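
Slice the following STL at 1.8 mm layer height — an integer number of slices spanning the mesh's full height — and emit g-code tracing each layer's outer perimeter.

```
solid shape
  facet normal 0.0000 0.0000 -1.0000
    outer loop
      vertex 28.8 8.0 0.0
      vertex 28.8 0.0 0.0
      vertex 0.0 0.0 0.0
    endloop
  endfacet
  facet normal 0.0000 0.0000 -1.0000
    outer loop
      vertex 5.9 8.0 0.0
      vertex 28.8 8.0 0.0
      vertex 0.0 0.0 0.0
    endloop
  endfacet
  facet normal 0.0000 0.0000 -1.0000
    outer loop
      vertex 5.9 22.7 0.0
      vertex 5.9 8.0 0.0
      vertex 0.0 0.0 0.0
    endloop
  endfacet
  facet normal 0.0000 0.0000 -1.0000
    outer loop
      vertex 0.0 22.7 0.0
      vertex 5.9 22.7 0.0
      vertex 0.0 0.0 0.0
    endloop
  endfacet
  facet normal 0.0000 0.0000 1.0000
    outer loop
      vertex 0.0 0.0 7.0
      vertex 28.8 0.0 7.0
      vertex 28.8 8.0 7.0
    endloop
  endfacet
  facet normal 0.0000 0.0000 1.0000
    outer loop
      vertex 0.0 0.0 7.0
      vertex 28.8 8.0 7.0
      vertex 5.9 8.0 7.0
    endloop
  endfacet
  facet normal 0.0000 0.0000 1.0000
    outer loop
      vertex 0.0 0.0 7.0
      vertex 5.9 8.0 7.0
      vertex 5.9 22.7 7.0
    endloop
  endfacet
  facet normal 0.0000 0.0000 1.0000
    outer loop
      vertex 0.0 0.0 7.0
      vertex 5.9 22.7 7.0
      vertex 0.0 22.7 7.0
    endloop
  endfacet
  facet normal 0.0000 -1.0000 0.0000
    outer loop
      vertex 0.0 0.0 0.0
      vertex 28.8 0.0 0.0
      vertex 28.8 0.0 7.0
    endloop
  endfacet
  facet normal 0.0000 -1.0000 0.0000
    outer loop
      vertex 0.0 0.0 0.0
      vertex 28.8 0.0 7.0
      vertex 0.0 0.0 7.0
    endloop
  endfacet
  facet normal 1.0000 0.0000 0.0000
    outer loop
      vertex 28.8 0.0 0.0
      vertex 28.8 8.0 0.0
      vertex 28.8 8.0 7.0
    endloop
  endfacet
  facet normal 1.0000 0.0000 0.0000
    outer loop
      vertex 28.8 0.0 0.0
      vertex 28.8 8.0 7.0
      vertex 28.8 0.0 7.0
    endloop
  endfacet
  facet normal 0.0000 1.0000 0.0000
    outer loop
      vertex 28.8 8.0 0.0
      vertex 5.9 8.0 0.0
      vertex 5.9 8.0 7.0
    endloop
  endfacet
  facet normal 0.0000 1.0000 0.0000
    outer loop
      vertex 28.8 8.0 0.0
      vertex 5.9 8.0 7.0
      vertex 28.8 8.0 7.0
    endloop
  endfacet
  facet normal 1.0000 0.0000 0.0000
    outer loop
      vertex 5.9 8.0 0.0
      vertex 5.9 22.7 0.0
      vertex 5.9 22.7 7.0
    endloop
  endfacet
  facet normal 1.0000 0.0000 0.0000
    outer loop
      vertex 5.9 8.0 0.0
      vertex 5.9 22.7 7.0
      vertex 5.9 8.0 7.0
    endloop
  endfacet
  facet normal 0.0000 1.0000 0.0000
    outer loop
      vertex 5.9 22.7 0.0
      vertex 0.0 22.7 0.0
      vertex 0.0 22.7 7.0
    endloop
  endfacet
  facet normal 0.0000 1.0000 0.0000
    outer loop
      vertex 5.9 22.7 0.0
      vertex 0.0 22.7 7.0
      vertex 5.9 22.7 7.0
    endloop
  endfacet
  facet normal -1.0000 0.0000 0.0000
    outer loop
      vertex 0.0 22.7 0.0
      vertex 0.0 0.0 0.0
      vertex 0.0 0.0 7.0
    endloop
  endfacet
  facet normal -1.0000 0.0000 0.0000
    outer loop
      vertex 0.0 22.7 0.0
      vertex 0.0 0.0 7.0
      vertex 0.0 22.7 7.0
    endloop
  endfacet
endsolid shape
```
; perimeter-only toolpath
G21 ; units = mm
G90 ; absolute positioning
G28 ; home
; layer 1
G0 Z1.8
G0 X0.0 Y0.0
G1 X28.8 Y0.0
G1 X28.8 Y8.0
G1 X5.9 Y8.0
G1 X5.9 Y22.7
G1 X0.0 Y22.7
G1 X0.0 Y0.0
; layer 2
G0 Z3.5
G0 X0.0 Y0.0
G1 X28.8 Y0.0
G1 X28.8 Y8.0
G1 X5.9 Y8.0
G1 X5.9 Y22.7
G1 X0.0 Y22.7
G1 X0.0 Y0.0
; layer 3
G0 Z5.2
G0 X0.0 Y0.0
G1 X28.8 Y0.0
G1 X28.8 Y8.0
G1 X5.9 Y8.0
G1 X5.9 Y22.7
G1 X0.0 Y22.7
G1 X0.0 Y0.0
; layer 4
G0 Z7.0
G0 X0.0 Y0.0
G1 X28.8 Y0.0
G1 X28.8 Y8.0
G1 X5.9 Y8.0
G1 X5.9 Y22.7
G1 X0.0 Y22.7
G1 X0.0 Y0.0
M2 ; end

The solid is an L-shaped prism: outer 28.8 × 22.7 mm, arm thicknesses ≈ 8 mm (horizontal) and 5.9 mm (vertical), extruded 7 mm in z. Slicing at Δz = 1.8 mm — 4 equal slices spanning the solid's height, so layer i sits at z = i·h/4 — gives 4 non-empty perimeters. Each is a 6-segment closed polygon; G0 lifts to the layer z and rapids to the start vertex, then G1 traces the edges.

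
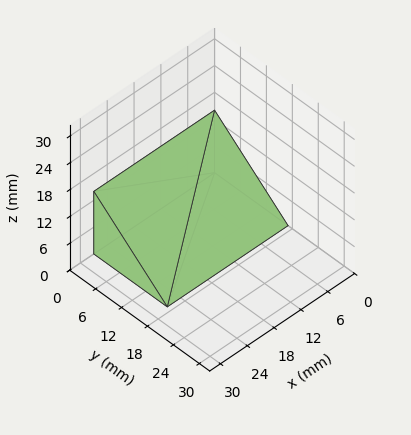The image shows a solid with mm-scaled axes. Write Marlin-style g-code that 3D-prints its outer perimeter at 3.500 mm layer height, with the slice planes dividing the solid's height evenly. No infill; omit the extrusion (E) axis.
Reading the render: the shape is a wedge (ramp): 27 × 17 mm base, rising to 14 mm along the y=0 edge and sloping linearly to z=0 at y=17 (dimensions read to the nearest mm from the axis ticks). For the g-code, the solid's height is divided into equal slices at the stated Δz and each level perimeter traced with G1 moves after a G0 lift.

; perimeter-only toolpath
G21 ; units = mm
G90 ; absolute positioning
G28 ; home
; layer 1
G0 Z3.500
G0 X0.000 Y0.000
G1 X27.000 Y0.000
G1 X27.000 Y12.750
G1 X0.000 Y12.750
G1 X0.000 Y0.000
; layer 2
G0 Z7.000
G0 X0.000 Y0.000
G1 X27.000 Y0.000
G1 X27.000 Y8.500
G1 X0.000 Y8.500
G1 X0.000 Y0.000
; layer 3
G0 Z10.500
G0 X0.000 Y0.000
G1 X27.000 Y0.000
G1 X27.000 Y4.250
G1 X0.000 Y4.250
G1 X0.000 Y0.000
M2 ; end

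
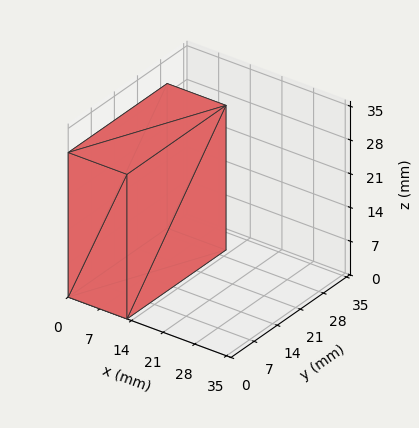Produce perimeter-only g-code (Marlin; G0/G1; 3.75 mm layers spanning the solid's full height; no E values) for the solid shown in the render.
Reading the render: the shape is a rectangular box, roughly 13 × 30 mm footprint and 30 mm tall (dimensions read to the nearest mm from the axis ticks). For the g-code, the solid's height is divided into equal slices at the stated Δz and each level perimeter traced with G1 moves after a G0 lift.

; perimeter-only toolpath
G21 ; units = mm
G90 ; absolute positioning
G28 ; home
; layer 1
G0 Z3.75
G0 X0.00 Y0.00
G1 X13.00 Y0.00
G1 X13.00 Y30.00
G1 X0.00 Y30.00
G1 X0.00 Y0.00
; layer 2
G0 Z7.50
G0 X0.00 Y0.00
G1 X13.00 Y0.00
G1 X13.00 Y30.00
G1 X0.00 Y30.00
G1 X0.00 Y0.00
; layer 3
G0 Z11.25
G0 X0.00 Y0.00
G1 X13.00 Y0.00
G1 X13.00 Y30.00
G1 X0.00 Y30.00
G1 X0.00 Y0.00
; layer 4
G0 Z15.00
G0 X0.00 Y0.00
G1 X13.00 Y0.00
G1 X13.00 Y30.00
G1 X0.00 Y30.00
G1 X0.00 Y0.00
; layer 5
G0 Z18.75
G0 X0.00 Y0.00
G1 X13.00 Y0.00
G1 X13.00 Y30.00
G1 X0.00 Y30.00
G1 X0.00 Y0.00
; layer 6
G0 Z22.50
G0 X0.00 Y0.00
G1 X13.00 Y0.00
G1 X13.00 Y30.00
G1 X0.00 Y30.00
G1 X0.00 Y0.00
; layer 7
G0 Z26.25
G0 X0.00 Y0.00
G1 X13.00 Y0.00
G1 X13.00 Y30.00
G1 X0.00 Y30.00
G1 X0.00 Y0.00
; layer 8
G0 Z30.00
G0 X0.00 Y0.00
G1 X13.00 Y0.00
G1 X13.00 Y30.00
G1 X0.00 Y30.00
G1 X0.00 Y0.00
M2 ; end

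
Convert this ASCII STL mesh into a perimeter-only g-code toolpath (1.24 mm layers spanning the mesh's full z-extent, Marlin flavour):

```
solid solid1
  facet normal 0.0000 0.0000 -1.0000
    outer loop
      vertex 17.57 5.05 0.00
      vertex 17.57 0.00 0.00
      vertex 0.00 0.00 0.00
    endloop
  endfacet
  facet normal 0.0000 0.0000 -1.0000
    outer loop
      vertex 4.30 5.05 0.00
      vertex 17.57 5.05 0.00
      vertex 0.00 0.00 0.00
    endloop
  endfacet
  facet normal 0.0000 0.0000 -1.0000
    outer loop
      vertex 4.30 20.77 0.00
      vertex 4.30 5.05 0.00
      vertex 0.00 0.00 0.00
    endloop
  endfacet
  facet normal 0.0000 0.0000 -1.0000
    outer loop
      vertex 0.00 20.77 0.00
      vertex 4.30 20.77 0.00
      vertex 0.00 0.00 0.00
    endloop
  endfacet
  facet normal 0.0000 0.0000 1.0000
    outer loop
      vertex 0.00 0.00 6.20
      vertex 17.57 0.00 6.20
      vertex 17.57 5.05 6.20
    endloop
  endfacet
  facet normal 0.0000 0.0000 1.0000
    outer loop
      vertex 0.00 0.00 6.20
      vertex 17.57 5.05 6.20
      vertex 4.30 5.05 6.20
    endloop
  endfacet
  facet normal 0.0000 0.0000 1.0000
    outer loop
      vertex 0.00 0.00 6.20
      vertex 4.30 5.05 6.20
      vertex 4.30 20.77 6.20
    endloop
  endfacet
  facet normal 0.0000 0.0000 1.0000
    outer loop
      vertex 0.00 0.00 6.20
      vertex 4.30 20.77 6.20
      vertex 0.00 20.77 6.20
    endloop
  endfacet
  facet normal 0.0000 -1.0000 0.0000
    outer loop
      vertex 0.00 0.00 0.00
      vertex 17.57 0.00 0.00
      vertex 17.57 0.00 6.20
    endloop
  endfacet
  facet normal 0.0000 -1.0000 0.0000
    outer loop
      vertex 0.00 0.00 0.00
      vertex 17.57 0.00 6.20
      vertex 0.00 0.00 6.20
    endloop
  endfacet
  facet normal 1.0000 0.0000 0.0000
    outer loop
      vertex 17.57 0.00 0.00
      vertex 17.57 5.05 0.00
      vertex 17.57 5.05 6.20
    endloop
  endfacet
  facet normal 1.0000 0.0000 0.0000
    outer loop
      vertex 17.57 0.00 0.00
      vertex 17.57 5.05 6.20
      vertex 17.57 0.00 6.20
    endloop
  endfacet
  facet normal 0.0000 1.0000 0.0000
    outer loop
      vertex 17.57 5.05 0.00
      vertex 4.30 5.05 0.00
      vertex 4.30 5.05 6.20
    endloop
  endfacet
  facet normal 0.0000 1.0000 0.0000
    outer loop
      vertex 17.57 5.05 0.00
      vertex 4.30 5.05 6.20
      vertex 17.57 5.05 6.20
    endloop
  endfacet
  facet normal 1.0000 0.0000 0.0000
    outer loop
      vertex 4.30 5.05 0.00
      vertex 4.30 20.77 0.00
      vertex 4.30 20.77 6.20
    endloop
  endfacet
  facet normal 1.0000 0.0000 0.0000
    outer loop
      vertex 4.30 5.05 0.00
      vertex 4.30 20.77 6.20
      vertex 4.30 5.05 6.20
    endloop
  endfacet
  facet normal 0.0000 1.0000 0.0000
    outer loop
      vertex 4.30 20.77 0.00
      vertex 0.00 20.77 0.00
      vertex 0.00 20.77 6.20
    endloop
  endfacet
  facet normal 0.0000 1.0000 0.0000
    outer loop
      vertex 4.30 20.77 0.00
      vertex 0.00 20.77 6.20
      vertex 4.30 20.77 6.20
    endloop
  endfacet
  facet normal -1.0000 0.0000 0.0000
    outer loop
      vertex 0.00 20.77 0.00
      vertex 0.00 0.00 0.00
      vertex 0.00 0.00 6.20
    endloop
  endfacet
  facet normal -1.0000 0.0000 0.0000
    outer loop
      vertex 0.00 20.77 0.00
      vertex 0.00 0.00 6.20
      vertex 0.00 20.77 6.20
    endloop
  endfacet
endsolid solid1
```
; perimeter-only toolpath
G21 ; units = mm
G90 ; absolute positioning
G28 ; home
; layer 1
G0 Z1.24
G0 X0.00 Y0.00
G1 X17.57 Y0.00
G1 X17.57 Y5.05
G1 X4.30 Y5.05
G1 X4.30 Y20.77
G1 X0.00 Y20.77
G1 X0.00 Y0.00
; layer 2
G0 Z2.48
G0 X0.00 Y0.00
G1 X17.57 Y0.00
G1 X17.57 Y5.05
G1 X4.30 Y5.05
G1 X4.30 Y20.77
G1 X0.00 Y20.77
G1 X0.00 Y0.00
; layer 3
G0 Z3.72
G0 X0.00 Y0.00
G1 X17.57 Y0.00
G1 X17.57 Y5.05
G1 X4.30 Y5.05
G1 X4.30 Y20.77
G1 X0.00 Y20.77
G1 X0.00 Y0.00
; layer 4
G0 Z4.96
G0 X0.00 Y0.00
G1 X17.57 Y0.00
G1 X17.57 Y5.05
G1 X4.30 Y5.05
G1 X4.30 Y20.77
G1 X0.00 Y20.77
G1 X0.00 Y0.00
; layer 5
G0 Z6.20
G0 X0.00 Y0.00
G1 X17.57 Y0.00
G1 X17.57 Y5.05
G1 X4.30 Y5.05
G1 X4.30 Y20.77
G1 X0.00 Y20.77
G1 X0.00 Y0.00
M2 ; end

The solid is an L-shaped prism: outer 17.6 × 20.8 mm, arm thicknesses ≈ 5.05 mm (horizontal) and 4.3 mm (vertical), extruded 6.2 mm in z. Slicing at Δz = 1.24 mm — 5 equal slices spanning the solid's height, so layer i sits at z = i·h/5 — gives 5 non-empty perimeters. Each is a 6-segment closed polygon; G0 lifts to the layer z and rapids to the start vertex, then G1 traces the edges.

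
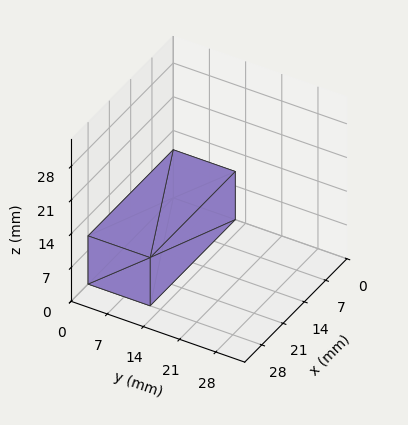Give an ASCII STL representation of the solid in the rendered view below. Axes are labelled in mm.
Reading the render: the shape is a rectangular box, roughly 28 × 12 mm footprint and 10 mm tall (dimensions read to the nearest mm from the axis ticks). For the STL, each face is triangulated and given an outward normal.

solid part
  facet normal 0.0000 0.0000 -1.0000
    outer loop
      vertex 28.00 12.00 0.00
      vertex 28.00 0.00 0.00
      vertex 0.00 0.00 0.00
    endloop
  endfacet
  facet normal 0.0000 0.0000 -1.0000
    outer loop
      vertex 0.00 12.00 0.00
      vertex 28.00 12.00 0.00
      vertex 0.00 0.00 0.00
    endloop
  endfacet
  facet normal 0.0000 0.0000 1.0000
    outer loop
      vertex 0.00 0.00 10.00
      vertex 28.00 0.00 10.00
      vertex 28.00 12.00 10.00
    endloop
  endfacet
  facet normal 0.0000 0.0000 1.0000
    outer loop
      vertex 0.00 0.00 10.00
      vertex 28.00 12.00 10.00
      vertex 0.00 12.00 10.00
    endloop
  endfacet
  facet normal 0.0000 -1.0000 0.0000
    outer loop
      vertex 0.00 0.00 0.00
      vertex 28.00 0.00 0.00
      vertex 28.00 0.00 10.00
    endloop
  endfacet
  facet normal 0.0000 -1.0000 0.0000
    outer loop
      vertex 0.00 0.00 0.00
      vertex 28.00 0.00 10.00
      vertex 0.00 0.00 10.00
    endloop
  endfacet
  facet normal 0.0000 1.0000 0.0000
    outer loop
      vertex 28.00 12.00 10.00
      vertex 28.00 12.00 0.00
      vertex 0.00 12.00 0.00
    endloop
  endfacet
  facet normal 0.0000 1.0000 0.0000
    outer loop
      vertex 0.00 12.00 10.00
      vertex 28.00 12.00 10.00
      vertex 0.00 12.00 0.00
    endloop
  endfacet
  facet normal -1.0000 0.0000 0.0000
    outer loop
      vertex 0.00 12.00 10.00
      vertex 0.00 12.00 0.00
      vertex 0.00 0.00 0.00
    endloop
  endfacet
  facet normal -1.0000 0.0000 0.0000
    outer loop
      vertex 0.00 0.00 10.00
      vertex 0.00 12.00 10.00
      vertex 0.00 0.00 0.00
    endloop
  endfacet
  facet normal 1.0000 0.0000 0.0000
    outer loop
      vertex 28.00 0.00 0.00
      vertex 28.00 12.00 0.00
      vertex 28.00 12.00 10.00
    endloop
  endfacet
  facet normal 1.0000 0.0000 0.0000
    outer loop
      vertex 28.00 0.00 0.00
      vertex 28.00 12.00 10.00
      vertex 28.00 0.00 10.00
    endloop
  endfacet
endsolid part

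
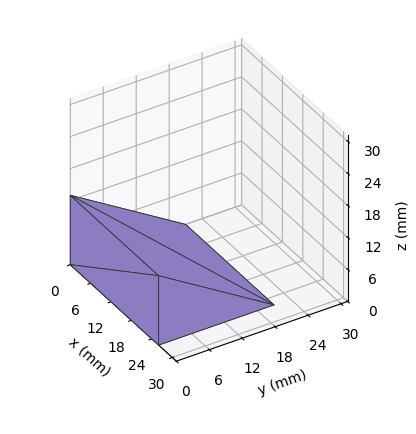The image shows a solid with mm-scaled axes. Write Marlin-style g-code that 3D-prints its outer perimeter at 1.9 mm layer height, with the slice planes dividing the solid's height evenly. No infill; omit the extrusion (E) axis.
Reading the render: the shape is a wedge (ramp): 26 × 21 mm base, rising to 13 mm along the y=0 edge and sloping linearly to z=0 at y=21 (dimensions read to the nearest mm from the axis ticks). For the g-code, the solid's height is divided into equal slices at the stated Δz and each level perimeter traced with G1 moves after a G0 lift.

; perimeter-only toolpath
G21 ; units = mm
G90 ; absolute positioning
G28 ; home
; layer 1
G0 Z1.9
G0 X0.0 Y0.0
G1 X26.0 Y0.0
G1 X26.0 Y18.0
G1 X0.0 Y18.0
G1 X0.0 Y0.0
; layer 2
G0 Z3.7
G0 X0.0 Y0.0
G1 X26.0 Y0.0
G1 X26.0 Y15.0
G1 X0.0 Y15.0
G1 X0.0 Y0.0
; layer 3
G0 Z5.6
G0 X0.0 Y0.0
G1 X26.0 Y0.0
G1 X26.0 Y12.0
G1 X0.0 Y12.0
G1 X0.0 Y0.0
; layer 4
G0 Z7.4
G0 X0.0 Y0.0
G1 X26.0 Y0.0
G1 X26.0 Y9.0
G1 X0.0 Y9.0
G1 X0.0 Y0.0
; layer 5
G0 Z9.3
G0 X0.0 Y0.0
G1 X26.0 Y0.0
G1 X26.0 Y6.0
G1 X0.0 Y6.0
G1 X0.0 Y0.0
; layer 6
G0 Z11.1
G0 X0.0 Y0.0
G1 X26.0 Y0.0
G1 X26.0 Y3.0
G1 X0.0 Y3.0
G1 X0.0 Y0.0
M2 ; end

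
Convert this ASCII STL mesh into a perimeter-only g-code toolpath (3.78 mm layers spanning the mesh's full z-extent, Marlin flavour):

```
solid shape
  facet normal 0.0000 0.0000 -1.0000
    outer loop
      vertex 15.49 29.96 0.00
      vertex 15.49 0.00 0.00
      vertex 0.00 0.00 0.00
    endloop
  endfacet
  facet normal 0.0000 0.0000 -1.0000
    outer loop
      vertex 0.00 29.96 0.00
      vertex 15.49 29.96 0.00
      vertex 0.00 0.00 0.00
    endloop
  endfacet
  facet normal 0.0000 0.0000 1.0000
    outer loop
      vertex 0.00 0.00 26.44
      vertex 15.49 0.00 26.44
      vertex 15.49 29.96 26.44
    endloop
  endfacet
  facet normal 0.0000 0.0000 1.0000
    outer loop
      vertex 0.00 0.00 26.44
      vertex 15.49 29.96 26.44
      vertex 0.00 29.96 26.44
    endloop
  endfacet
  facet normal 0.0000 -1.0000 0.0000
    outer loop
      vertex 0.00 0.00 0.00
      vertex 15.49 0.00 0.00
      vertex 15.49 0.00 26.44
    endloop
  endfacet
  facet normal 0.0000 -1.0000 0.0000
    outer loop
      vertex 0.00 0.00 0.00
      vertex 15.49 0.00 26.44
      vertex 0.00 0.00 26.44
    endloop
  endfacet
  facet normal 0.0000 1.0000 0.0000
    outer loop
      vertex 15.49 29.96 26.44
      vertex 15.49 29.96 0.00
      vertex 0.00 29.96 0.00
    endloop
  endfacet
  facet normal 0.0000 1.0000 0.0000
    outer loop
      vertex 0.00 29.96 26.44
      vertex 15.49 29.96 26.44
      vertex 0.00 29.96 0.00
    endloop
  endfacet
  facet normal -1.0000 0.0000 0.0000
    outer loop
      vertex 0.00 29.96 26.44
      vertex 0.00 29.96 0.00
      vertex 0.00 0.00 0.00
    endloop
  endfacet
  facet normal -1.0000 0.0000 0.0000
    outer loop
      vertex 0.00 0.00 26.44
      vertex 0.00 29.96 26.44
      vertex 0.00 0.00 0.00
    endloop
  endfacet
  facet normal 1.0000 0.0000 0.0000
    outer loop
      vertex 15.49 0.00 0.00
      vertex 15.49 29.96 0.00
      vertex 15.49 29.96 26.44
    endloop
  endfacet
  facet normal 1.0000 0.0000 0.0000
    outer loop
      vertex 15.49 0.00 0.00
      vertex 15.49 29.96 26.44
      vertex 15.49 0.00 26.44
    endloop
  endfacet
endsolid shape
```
; perimeter-only toolpath
G21 ; units = mm
G90 ; absolute positioning
G28 ; home
; layer 1
G0 Z3.78
G0 X0.00 Y0.00
G1 X15.49 Y0.00
G1 X15.49 Y29.96
G1 X0.00 Y29.96
G1 X0.00 Y0.00
; layer 2
G0 Z7.55
G0 X0.00 Y0.00
G1 X15.49 Y0.00
G1 X15.49 Y29.96
G1 X0.00 Y29.96
G1 X0.00 Y0.00
; layer 3
G0 Z11.33
G0 X0.00 Y0.00
G1 X15.49 Y0.00
G1 X15.49 Y29.96
G1 X0.00 Y29.96
G1 X0.00 Y0.00
; layer 4
G0 Z15.11
G0 X0.00 Y0.00
G1 X15.49 Y0.00
G1 X15.49 Y29.96
G1 X0.00 Y29.96
G1 X0.00 Y0.00
; layer 5
G0 Z18.89
G0 X0.00 Y0.00
G1 X15.49 Y0.00
G1 X15.49 Y29.96
G1 X0.00 Y29.96
G1 X0.00 Y0.00
; layer 6
G0 Z22.66
G0 X0.00 Y0.00
G1 X15.49 Y0.00
G1 X15.49 Y29.96
G1 X0.00 Y29.96
G1 X0.00 Y0.00
; layer 7
G0 Z26.44
G0 X0.00 Y0.00
G1 X15.49 Y0.00
G1 X15.49 Y29.96
G1 X0.00 Y29.96
G1 X0.00 Y0.00
M2 ; end

The solid is a rectangular box, roughly 15.5 × 30 mm footprint and 26.4 mm tall. Slicing at Δz = 3.78 mm — 7 equal slices spanning the solid's height, so layer i sits at z = i·h/7 — gives 7 non-empty perimeters. Each is a 4-segment closed polygon; G0 lifts to the layer z and rapids to the start vertex, then G1 traces the edges.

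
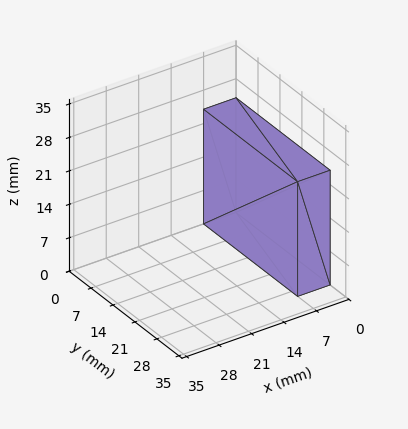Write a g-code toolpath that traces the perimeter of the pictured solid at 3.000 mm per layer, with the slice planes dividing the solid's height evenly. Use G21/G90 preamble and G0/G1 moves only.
Reading the render: the shape is a rectangular box, roughly 7 × 30 mm footprint and 24 mm tall (dimensions read to the nearest mm from the axis ticks). For the g-code, the solid's height is divided into equal slices at the stated Δz and each level perimeter traced with G1 moves after a G0 lift.

; perimeter-only toolpath
G21 ; units = mm
G90 ; absolute positioning
G28 ; home
; layer 1
G0 Z3.000
G0 X0.000 Y0.000
G1 X7.000 Y0.000
G1 X7.000 Y30.000
G1 X0.000 Y30.000
G1 X0.000 Y0.000
; layer 2
G0 Z6.000
G0 X0.000 Y0.000
G1 X7.000 Y0.000
G1 X7.000 Y30.000
G1 X0.000 Y30.000
G1 X0.000 Y0.000
; layer 3
G0 Z9.000
G0 X0.000 Y0.000
G1 X7.000 Y0.000
G1 X7.000 Y30.000
G1 X0.000 Y30.000
G1 X0.000 Y0.000
; layer 4
G0 Z12.000
G0 X0.000 Y0.000
G1 X7.000 Y0.000
G1 X7.000 Y30.000
G1 X0.000 Y30.000
G1 X0.000 Y0.000
; layer 5
G0 Z15.000
G0 X0.000 Y0.000
G1 X7.000 Y0.000
G1 X7.000 Y30.000
G1 X0.000 Y30.000
G1 X0.000 Y0.000
; layer 6
G0 Z18.000
G0 X0.000 Y0.000
G1 X7.000 Y0.000
G1 X7.000 Y30.000
G1 X0.000 Y30.000
G1 X0.000 Y0.000
; layer 7
G0 Z21.000
G0 X0.000 Y0.000
G1 X7.000 Y0.000
G1 X7.000 Y30.000
G1 X0.000 Y30.000
G1 X0.000 Y0.000
; layer 8
G0 Z24.000
G0 X0.000 Y0.000
G1 X7.000 Y0.000
G1 X7.000 Y30.000
G1 X0.000 Y30.000
G1 X0.000 Y0.000
M2 ; end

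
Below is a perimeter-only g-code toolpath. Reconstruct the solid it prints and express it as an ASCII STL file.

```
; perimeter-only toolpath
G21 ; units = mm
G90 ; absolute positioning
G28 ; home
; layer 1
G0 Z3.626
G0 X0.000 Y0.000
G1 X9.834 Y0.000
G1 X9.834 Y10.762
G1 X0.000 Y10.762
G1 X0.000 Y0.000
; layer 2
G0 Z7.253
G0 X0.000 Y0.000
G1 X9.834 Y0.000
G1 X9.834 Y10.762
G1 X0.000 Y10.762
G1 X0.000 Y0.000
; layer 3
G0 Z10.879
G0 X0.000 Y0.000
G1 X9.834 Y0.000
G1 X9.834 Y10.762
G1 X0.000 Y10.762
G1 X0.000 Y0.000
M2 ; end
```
solid part
  facet normal 0.0000 0.0000 -1.0000
    outer loop
      vertex 9.834 10.762 0.000
      vertex 9.834 0.000 0.000
      vertex 0.000 0.000 0.000
    endloop
  endfacet
  facet normal 0.0000 0.0000 -1.0000
    outer loop
      vertex 0.000 10.762 0.000
      vertex 9.834 10.762 0.000
      vertex 0.000 0.000 0.000
    endloop
  endfacet
  facet normal 0.0000 0.0000 1.0000
    outer loop
      vertex 0.000 0.000 10.879
      vertex 9.834 0.000 10.879
      vertex 9.834 10.762 10.879
    endloop
  endfacet
  facet normal 0.0000 0.0000 1.0000
    outer loop
      vertex 0.000 0.000 10.879
      vertex 9.834 10.762 10.879
      vertex 0.000 10.762 10.879
    endloop
  endfacet
  facet normal 0.0000 -1.0000 0.0000
    outer loop
      vertex 0.000 0.000 0.000
      vertex 9.834 0.000 0.000
      vertex 9.834 0.000 10.879
    endloop
  endfacet
  facet normal 0.0000 -1.0000 0.0000
    outer loop
      vertex 0.000 0.000 0.000
      vertex 9.834 0.000 10.879
      vertex 0.000 0.000 10.879
    endloop
  endfacet
  facet normal 0.0000 1.0000 0.0000
    outer loop
      vertex 9.834 10.762 10.879
      vertex 9.834 10.762 0.000
      vertex 0.000 10.762 0.000
    endloop
  endfacet
  facet normal 0.0000 1.0000 0.0000
    outer loop
      vertex 0.000 10.762 10.879
      vertex 9.834 10.762 10.879
      vertex 0.000 10.762 0.000
    endloop
  endfacet
  facet normal -1.0000 0.0000 0.0000
    outer loop
      vertex 0.000 10.762 10.879
      vertex 0.000 10.762 0.000
      vertex 0.000 0.000 0.000
    endloop
  endfacet
  facet normal -1.0000 0.0000 0.0000
    outer loop
      vertex 0.000 0.000 10.879
      vertex 0.000 10.762 10.879
      vertex 0.000 0.000 0.000
    endloop
  endfacet
  facet normal 1.0000 0.0000 0.0000
    outer loop
      vertex 9.834 0.000 0.000
      vertex 9.834 10.762 0.000
      vertex 9.834 10.762 10.879
    endloop
  endfacet
  facet normal 1.0000 0.0000 0.0000
    outer loop
      vertex 9.834 0.000 0.000
      vertex 9.834 10.762 10.879
      vertex 9.834 0.000 10.879
    endloop
  endfacet
endsolid part

The G0 Z moves step by Δz≈3.626 mm. Every layer's G1 loop is the same polygon, so the solid is a straight extrusion of it from z=0 to z≈10.9. Closing with flat bottom and top caps and triangulating gives 12 facets — a rectangular box, roughly 9.83 × 10.8 mm footprint and 10.9 mm tall.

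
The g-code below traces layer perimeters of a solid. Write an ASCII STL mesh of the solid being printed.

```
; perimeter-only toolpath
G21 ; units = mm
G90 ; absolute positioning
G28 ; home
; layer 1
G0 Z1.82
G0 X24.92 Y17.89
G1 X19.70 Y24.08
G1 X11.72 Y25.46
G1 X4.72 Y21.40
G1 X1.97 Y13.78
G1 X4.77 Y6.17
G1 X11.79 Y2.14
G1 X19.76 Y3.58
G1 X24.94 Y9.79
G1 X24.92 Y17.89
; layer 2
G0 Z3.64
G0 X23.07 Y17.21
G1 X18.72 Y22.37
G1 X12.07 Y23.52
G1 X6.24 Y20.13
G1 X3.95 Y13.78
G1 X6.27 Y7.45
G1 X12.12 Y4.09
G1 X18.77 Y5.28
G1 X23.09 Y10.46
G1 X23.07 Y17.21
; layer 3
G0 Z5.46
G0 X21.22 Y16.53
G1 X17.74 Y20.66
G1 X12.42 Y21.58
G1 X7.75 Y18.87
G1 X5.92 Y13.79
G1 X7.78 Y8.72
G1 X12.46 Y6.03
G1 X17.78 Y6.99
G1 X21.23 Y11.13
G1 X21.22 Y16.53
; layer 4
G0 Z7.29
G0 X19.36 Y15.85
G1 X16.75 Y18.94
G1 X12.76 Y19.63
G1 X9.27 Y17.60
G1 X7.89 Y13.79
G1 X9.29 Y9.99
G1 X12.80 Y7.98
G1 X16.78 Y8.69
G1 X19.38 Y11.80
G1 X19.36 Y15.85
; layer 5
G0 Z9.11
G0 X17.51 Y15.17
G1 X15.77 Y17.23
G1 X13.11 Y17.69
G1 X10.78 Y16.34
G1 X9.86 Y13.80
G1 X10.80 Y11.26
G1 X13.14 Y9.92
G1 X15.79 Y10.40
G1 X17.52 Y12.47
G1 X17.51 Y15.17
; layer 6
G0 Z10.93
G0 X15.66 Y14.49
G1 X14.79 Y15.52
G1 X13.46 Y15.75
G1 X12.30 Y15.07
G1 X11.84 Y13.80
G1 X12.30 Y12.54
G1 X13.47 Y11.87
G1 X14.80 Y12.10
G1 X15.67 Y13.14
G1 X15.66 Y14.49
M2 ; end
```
solid part
  facet normal 0.0000 0.0000 -1.0000
    outer loop
      vertex 11.37 27.40 0.00
      vertex 20.68 25.79 0.00
      vertex 26.77 18.57 0.00
    endloop
  endfacet
  facet normal 0.0000 0.0000 -1.0000
    outer loop
      vertex 3.21 22.66 0.00
      vertex 11.37 27.40 0.00
      vertex 26.77 18.57 0.00
    endloop
  endfacet
  facet normal 0.0000 0.0000 -1.0000
    outer loop
      vertex 0.00 13.77 0.00
      vertex 3.21 22.66 0.00
      vertex 26.77 18.57 0.00
    endloop
  endfacet
  facet normal 0.0000 0.0000 -1.0000
    outer loop
      vertex 3.26 4.90 0.00
      vertex 0.00 13.77 0.00
      vertex 26.77 18.57 0.00
    endloop
  endfacet
  facet normal 0.0000 0.0000 -1.0000
    outer loop
      vertex 11.45 0.20 0.00
      vertex 3.26 4.90 0.00
      vertex 26.77 18.57 0.00
    endloop
  endfacet
  facet normal 0.0000 0.0000 -1.0000
    outer loop
      vertex 20.75 1.87 0.00
      vertex 11.45 0.20 0.00
      vertex 26.77 18.57 0.00
    endloop
  endfacet
  facet normal 0.0000 0.0000 -1.0000
    outer loop
      vertex 26.80 9.12 0.00
      vertex 20.75 1.87 0.00
      vertex 26.77 18.57 0.00
    endloop
  endfacet
  facet normal 0.5357 0.4519 0.7133
    outer loop
      vertex 26.77 18.57 0.00
      vertex 20.68 25.79 0.00
      vertex 13.81 13.81 12.75
    endloop
  endfacet
  facet normal 0.1194 0.6906 0.7133
    outer loop
      vertex 20.68 25.79 0.00
      vertex 11.37 27.40 0.00
      vertex 13.81 13.81 12.75
    endloop
  endfacet
  facet normal -0.3520 0.6060 0.7133
    outer loop
      vertex 11.37 27.40 0.00
      vertex 3.21 22.66 0.00
      vertex 13.81 13.81 12.75
    endloop
  endfacet
  facet normal -0.6592 0.2380 0.7133
    outer loop
      vertex 3.21 22.66 0.00
      vertex 0.00 13.77 0.00
      vertex 13.81 13.81 12.75
    endloop
  endfacet
  facet normal -0.6578 -0.2418 0.7133
    outer loop
      vertex 0.00 13.77 0.00
      vertex 3.26 4.90 0.00
      vertex 13.81 13.81 12.75
    endloop
  endfacet
  facet normal -0.3488 -0.6078 0.7134
    outer loop
      vertex 3.26 4.90 0.00
      vertex 11.45 0.20 0.00
      vertex 13.81 13.81 12.75
    endloop
  endfacet
  facet normal 0.1239 -0.6898 0.7134
    outer loop
      vertex 11.45 0.20 0.00
      vertex 20.75 1.87 0.00
      vertex 13.81 13.81 12.75
    endloop
  endfacet
  facet normal 0.5381 -0.4490 0.7134
    outer loop
      vertex 20.75 1.87 0.00
      vertex 26.80 9.12 0.00
      vertex 13.81 13.81 12.75
    endloop
  endfacet
  facet normal 0.7009 0.0022 0.7133
    outer loop
      vertex 26.80 9.12 0.00
      vertex 26.77 18.57 0.00
      vertex 13.81 13.81 12.75
    endloop
  endfacet
endsolid part

The G0 Z moves step by Δz≈1.82 mm. The G1 loops shrink linearly with z, so the solid tapers from its base footprint up to z≈12.8. Closing with a flat bottom cap and the tapered top and triangulating gives 16 facets — a regular 9-sided pyramid, base circumscribed radius ≈ 13.8 mm, apex at z ≈ 12.8 mm.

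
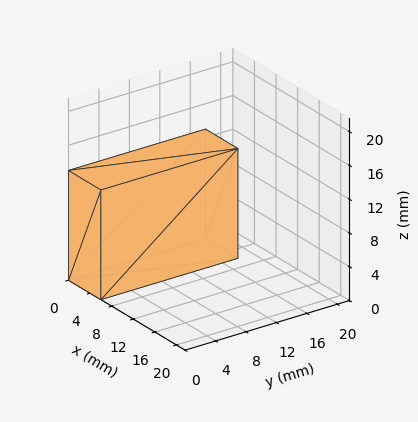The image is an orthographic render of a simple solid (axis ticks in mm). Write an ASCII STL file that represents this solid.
Reading the render: the shape is a rectangular box, roughly 6 × 18 mm footprint and 13 mm tall (dimensions read to the nearest mm from the axis ticks). For the STL, each face is triangulated and given an outward normal.

solid part
  facet normal 0.0000 0.0000 -1.0000
    outer loop
      vertex 6.00 18.00 0.00
      vertex 6.00 0.00 0.00
      vertex 0.00 0.00 0.00
    endloop
  endfacet
  facet normal 0.0000 0.0000 -1.0000
    outer loop
      vertex 0.00 18.00 0.00
      vertex 6.00 18.00 0.00
      vertex 0.00 0.00 0.00
    endloop
  endfacet
  facet normal 0.0000 0.0000 1.0000
    outer loop
      vertex 0.00 0.00 13.00
      vertex 6.00 0.00 13.00
      vertex 6.00 18.00 13.00
    endloop
  endfacet
  facet normal 0.0000 0.0000 1.0000
    outer loop
      vertex 0.00 0.00 13.00
      vertex 6.00 18.00 13.00
      vertex 0.00 18.00 13.00
    endloop
  endfacet
  facet normal 0.0000 -1.0000 0.0000
    outer loop
      vertex 0.00 0.00 0.00
      vertex 6.00 0.00 0.00
      vertex 6.00 0.00 13.00
    endloop
  endfacet
  facet normal 0.0000 -1.0000 0.0000
    outer loop
      vertex 0.00 0.00 0.00
      vertex 6.00 0.00 13.00
      vertex 0.00 0.00 13.00
    endloop
  endfacet
  facet normal 0.0000 1.0000 0.0000
    outer loop
      vertex 6.00 18.00 13.00
      vertex 6.00 18.00 0.00
      vertex 0.00 18.00 0.00
    endloop
  endfacet
  facet normal 0.0000 1.0000 0.0000
    outer loop
      vertex 0.00 18.00 13.00
      vertex 6.00 18.00 13.00
      vertex 0.00 18.00 0.00
    endloop
  endfacet
  facet normal -1.0000 0.0000 0.0000
    outer loop
      vertex 0.00 18.00 13.00
      vertex 0.00 18.00 0.00
      vertex 0.00 0.00 0.00
    endloop
  endfacet
  facet normal -1.0000 0.0000 0.0000
    outer loop
      vertex 0.00 0.00 13.00
      vertex 0.00 18.00 13.00
      vertex 0.00 0.00 0.00
    endloop
  endfacet
  facet normal 1.0000 0.0000 0.0000
    outer loop
      vertex 6.00 0.00 0.00
      vertex 6.00 18.00 0.00
      vertex 6.00 18.00 13.00
    endloop
  endfacet
  facet normal 1.0000 0.0000 0.0000
    outer loop
      vertex 6.00 0.00 0.00
      vertex 6.00 18.00 13.00
      vertex 6.00 0.00 13.00
    endloop
  endfacet
endsolid part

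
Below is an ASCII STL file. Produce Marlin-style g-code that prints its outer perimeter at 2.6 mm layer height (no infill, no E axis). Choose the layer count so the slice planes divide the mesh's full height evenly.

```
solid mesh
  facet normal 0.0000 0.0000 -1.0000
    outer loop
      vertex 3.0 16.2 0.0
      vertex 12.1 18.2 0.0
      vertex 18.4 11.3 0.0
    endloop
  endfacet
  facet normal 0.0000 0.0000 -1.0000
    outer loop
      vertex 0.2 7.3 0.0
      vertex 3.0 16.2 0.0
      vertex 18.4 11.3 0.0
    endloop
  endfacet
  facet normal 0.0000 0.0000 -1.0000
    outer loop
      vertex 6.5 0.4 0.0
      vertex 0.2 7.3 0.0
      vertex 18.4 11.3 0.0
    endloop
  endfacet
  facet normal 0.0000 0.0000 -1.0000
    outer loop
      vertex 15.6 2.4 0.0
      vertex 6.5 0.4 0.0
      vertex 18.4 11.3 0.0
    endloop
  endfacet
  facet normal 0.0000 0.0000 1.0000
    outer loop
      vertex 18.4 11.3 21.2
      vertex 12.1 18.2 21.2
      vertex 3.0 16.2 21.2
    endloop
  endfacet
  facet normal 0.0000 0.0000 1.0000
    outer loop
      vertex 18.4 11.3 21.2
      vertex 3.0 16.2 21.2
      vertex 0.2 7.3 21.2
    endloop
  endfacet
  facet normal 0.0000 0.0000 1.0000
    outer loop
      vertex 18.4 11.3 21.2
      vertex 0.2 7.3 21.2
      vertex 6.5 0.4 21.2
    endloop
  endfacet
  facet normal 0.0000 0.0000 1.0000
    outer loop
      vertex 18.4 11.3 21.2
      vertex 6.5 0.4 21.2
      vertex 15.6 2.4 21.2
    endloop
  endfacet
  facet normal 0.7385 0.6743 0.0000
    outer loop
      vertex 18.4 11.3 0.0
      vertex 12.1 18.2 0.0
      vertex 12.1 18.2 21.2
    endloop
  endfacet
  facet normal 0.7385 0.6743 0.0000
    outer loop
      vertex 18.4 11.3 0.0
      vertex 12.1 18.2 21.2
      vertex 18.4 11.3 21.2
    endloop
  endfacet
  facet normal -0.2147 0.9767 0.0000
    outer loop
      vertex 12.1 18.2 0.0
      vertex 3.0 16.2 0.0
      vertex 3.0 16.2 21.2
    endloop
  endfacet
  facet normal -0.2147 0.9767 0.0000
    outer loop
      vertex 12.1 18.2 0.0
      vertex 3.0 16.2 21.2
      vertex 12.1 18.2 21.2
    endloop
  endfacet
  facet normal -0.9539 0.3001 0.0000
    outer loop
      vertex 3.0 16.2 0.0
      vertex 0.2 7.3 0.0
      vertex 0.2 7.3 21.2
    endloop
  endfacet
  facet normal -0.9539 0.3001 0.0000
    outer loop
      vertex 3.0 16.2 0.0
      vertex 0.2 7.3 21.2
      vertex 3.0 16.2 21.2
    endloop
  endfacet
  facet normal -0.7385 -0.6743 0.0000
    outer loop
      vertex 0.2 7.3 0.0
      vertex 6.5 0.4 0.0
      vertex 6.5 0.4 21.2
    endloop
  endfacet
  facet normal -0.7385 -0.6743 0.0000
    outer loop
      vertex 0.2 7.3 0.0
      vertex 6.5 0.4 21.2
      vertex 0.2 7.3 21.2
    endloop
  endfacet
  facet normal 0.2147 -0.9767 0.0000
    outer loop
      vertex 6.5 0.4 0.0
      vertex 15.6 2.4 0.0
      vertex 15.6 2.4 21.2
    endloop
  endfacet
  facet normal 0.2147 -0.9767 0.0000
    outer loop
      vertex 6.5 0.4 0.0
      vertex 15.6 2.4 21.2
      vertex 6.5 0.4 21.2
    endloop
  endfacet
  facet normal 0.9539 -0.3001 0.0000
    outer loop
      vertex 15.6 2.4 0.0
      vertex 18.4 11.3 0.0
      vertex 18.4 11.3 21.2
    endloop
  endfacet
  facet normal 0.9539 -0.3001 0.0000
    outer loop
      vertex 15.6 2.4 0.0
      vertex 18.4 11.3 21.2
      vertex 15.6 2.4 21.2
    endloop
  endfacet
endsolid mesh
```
; perimeter-only toolpath
G21 ; units = mm
G90 ; absolute positioning
G28 ; home
; layer 1
G0 Z2.6
G0 X18.4 Y11.3
G1 X12.1 Y18.2
G1 X3.0 Y16.2
G1 X0.2 Y7.3
G1 X6.5 Y0.4
G1 X15.6 Y2.4
G1 X18.4 Y11.3
; layer 2
G0 Z5.3
G0 X18.4 Y11.3
G1 X12.1 Y18.2
G1 X3.0 Y16.2
G1 X0.2 Y7.3
G1 X6.5 Y0.4
G1 X15.6 Y2.4
G1 X18.4 Y11.3
; layer 3
G0 Z7.9
G0 X18.4 Y11.3
G1 X12.1 Y18.2
G1 X3.0 Y16.2
G1 X0.2 Y7.3
G1 X6.5 Y0.4
G1 X15.6 Y2.4
G1 X18.4 Y11.3
; layer 4
G0 Z10.6
G0 X18.4 Y11.3
G1 X12.1 Y18.2
G1 X3.0 Y16.2
G1 X0.2 Y7.3
G1 X6.5 Y0.4
G1 X15.6 Y2.4
G1 X18.4 Y11.3
; layer 5
G0 Z13.2
G0 X18.4 Y11.3
G1 X12.1 Y18.2
G1 X3.0 Y16.2
G1 X0.2 Y7.3
G1 X6.5 Y0.4
G1 X15.6 Y2.4
G1 X18.4 Y11.3
; layer 6
G0 Z15.9
G0 X18.4 Y11.3
G1 X12.1 Y18.2
G1 X3.0 Y16.2
G1 X0.2 Y7.3
G1 X6.5 Y0.4
G1 X15.6 Y2.4
G1 X18.4 Y11.3
; layer 7
G0 Z18.6
G0 X18.4 Y11.3
G1 X12.1 Y18.2
G1 X3.0 Y16.2
G1 X0.2 Y7.3
G1 X6.5 Y0.4
G1 X15.6 Y2.4
G1 X18.4 Y11.3
; layer 8
G0 Z21.2
G0 X18.4 Y11.3
G1 X12.1 Y18.2
G1 X3.0 Y16.2
G1 X0.2 Y7.3
G1 X6.5 Y0.4
G1 X15.6 Y2.4
G1 X18.4 Y11.3
M2 ; end

The solid is a regular 6-sided prism (a cylinder approximated with 6 flat sides), circumscribed radius ≈ 9.3 mm, height ≈ 21.2 mm. Slicing at Δz = 2.6 mm — 8 equal slices spanning the solid's height, so layer i sits at z = i·h/8 — gives 8 non-empty perimeters. Each is a 6-segment closed polygon; G0 lifts to the layer z and rapids to the start vertex, then G1 traces the edges.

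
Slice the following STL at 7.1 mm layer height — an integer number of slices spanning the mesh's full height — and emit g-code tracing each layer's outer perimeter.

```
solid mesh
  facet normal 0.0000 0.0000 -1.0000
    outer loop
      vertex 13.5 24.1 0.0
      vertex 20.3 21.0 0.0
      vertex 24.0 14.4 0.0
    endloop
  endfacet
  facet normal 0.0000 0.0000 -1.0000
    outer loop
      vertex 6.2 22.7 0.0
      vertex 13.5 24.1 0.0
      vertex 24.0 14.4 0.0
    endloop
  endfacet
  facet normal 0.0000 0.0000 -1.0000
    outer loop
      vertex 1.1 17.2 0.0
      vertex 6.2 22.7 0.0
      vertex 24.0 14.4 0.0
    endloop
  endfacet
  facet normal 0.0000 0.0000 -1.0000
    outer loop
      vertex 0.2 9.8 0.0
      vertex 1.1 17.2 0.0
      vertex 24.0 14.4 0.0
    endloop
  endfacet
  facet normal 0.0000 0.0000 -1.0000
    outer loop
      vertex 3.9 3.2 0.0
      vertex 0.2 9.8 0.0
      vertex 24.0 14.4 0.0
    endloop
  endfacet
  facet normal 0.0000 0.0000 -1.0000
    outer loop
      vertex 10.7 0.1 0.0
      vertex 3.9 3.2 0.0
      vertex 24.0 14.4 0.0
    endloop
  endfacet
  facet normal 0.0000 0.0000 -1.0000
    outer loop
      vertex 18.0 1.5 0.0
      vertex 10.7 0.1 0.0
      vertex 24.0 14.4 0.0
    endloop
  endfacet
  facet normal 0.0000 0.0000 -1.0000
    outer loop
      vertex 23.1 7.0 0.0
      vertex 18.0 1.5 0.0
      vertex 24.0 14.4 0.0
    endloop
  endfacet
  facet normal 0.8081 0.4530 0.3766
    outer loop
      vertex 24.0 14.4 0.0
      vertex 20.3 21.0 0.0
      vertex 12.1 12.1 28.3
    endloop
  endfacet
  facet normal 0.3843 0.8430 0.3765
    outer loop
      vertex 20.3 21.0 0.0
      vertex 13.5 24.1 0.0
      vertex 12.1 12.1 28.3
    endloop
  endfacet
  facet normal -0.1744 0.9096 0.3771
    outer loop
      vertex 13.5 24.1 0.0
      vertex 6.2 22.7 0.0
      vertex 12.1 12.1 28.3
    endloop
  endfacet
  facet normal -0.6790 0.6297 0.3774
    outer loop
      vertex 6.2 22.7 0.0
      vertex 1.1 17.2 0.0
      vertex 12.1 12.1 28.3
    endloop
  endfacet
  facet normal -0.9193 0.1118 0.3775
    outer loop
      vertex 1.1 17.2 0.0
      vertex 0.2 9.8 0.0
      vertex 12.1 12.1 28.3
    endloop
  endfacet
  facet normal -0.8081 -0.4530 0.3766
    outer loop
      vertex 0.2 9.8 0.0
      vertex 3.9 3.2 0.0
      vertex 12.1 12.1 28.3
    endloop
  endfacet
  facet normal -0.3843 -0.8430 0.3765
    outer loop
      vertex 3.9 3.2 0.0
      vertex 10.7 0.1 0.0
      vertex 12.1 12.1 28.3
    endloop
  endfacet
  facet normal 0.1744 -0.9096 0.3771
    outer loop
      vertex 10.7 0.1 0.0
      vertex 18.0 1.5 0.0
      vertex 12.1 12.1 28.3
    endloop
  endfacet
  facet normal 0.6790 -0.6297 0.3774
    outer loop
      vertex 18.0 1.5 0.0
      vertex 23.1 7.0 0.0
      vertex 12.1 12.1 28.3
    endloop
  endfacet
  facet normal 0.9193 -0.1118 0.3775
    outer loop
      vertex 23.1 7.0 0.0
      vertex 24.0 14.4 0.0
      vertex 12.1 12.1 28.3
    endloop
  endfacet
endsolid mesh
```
; perimeter-only toolpath
G21 ; units = mm
G90 ; absolute positioning
G28 ; home
; layer 1
G0 Z7.1
G0 X21.0 Y13.8
G1 X18.2 Y18.8
G1 X13.2 Y21.1
G1 X7.7 Y20.0
G1 X3.9 Y15.9
G1 X3.2 Y10.4
G1 X5.9 Y5.4
G1 X11.0 Y3.1
G1 X16.5 Y4.2
G1 X20.4 Y8.3
G1 X21.0 Y13.8
; layer 2
G0 Z14.2
G0 X18.1 Y13.2
G1 X16.2 Y16.6
G1 X12.8 Y18.1
G1 X9.2 Y17.4
G1 X6.6 Y14.6
G1 X6.1 Y10.9
G1 X8.0 Y7.7
G1 X11.4 Y6.1
G1 X15.1 Y6.8
G1 X17.6 Y9.6
G1 X18.1 Y13.2
; layer 3
G0 Z21.2
G0 X15.1 Y12.7
G1 X14.1 Y14.3
G1 X12.4 Y15.1
G1 X10.6 Y14.8
G1 X9.3 Y13.4
G1 X9.1 Y11.5
G1 X10.0 Y9.9
G1 X11.8 Y9.1
G1 X13.6 Y9.4
G1 X14.8 Y10.8
G1 X15.1 Y12.7
M2 ; end

The solid is a regular 10-sided pyramid, base circumscribed radius ≈ 12.1 mm, apex at z ≈ 28.3 mm. Slicing at Δz = 7.1 mm — 4 equal slices spanning the solid's height, so layer i sits at z = i·h/4 — gives 3 non-empty perimeters. Each is a 10-segment closed polygon; G0 lifts to the layer z and rapids to the start vertex, then G1 traces the edges. The cross-section shrinks linearly with z (the slice at the apex is degenerate and omitted).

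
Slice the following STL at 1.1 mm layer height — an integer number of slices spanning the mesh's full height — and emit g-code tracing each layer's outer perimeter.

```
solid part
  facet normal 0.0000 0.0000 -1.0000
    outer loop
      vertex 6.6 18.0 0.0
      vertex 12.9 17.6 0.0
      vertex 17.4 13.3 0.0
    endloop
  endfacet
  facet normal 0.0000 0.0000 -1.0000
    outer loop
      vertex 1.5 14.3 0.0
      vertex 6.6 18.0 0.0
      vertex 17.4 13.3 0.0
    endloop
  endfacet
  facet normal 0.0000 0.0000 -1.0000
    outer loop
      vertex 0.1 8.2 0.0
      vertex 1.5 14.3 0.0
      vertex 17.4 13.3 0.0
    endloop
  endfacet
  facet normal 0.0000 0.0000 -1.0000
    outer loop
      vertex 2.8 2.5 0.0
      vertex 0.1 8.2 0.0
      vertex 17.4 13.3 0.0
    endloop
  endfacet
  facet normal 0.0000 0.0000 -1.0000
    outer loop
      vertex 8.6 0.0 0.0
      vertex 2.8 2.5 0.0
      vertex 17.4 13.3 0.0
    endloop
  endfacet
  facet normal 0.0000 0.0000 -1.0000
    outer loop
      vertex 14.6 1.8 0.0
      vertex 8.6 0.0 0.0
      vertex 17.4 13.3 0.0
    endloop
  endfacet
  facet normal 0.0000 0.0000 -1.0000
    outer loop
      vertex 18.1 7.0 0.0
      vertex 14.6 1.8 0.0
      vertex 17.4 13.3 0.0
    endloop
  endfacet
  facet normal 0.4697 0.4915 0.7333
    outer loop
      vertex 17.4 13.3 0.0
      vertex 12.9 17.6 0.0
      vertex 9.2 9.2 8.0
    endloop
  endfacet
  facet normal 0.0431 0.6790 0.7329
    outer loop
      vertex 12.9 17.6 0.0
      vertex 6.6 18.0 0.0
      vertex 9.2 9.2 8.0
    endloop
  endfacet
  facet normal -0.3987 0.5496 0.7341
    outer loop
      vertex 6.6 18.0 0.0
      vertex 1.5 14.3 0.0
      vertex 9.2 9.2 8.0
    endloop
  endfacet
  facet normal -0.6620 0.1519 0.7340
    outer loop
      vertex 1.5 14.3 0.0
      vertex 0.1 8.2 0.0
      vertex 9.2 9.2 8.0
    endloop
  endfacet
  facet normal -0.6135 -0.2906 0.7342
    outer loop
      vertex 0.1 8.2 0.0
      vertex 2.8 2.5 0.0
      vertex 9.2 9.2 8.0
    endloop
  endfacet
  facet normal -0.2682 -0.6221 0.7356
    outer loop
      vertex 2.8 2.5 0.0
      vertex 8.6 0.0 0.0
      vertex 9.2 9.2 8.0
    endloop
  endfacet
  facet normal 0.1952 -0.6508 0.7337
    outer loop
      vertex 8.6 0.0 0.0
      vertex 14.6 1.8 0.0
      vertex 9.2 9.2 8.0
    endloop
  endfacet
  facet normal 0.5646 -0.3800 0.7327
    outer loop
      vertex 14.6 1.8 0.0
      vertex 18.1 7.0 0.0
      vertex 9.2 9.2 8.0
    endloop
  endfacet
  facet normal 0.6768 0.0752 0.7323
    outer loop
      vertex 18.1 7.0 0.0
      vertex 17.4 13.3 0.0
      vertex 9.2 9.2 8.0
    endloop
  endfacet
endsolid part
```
; perimeter-only toolpath
G21 ; units = mm
G90 ; absolute positioning
G28 ; home
; layer 1
G0 Z1.1
G0 X16.2 Y12.7
G1 X12.4 Y16.4
G1 X7.0 Y16.7
G1 X2.6 Y13.6
G1 X1.4 Y8.3
G1 X3.7 Y3.5
G1 X8.7 Y1.3
G1 X13.8 Y2.9
G1 X16.8 Y7.3
G1 X16.2 Y12.7
; layer 2
G0 Z2.3
G0 X15.1 Y12.1
G1 X11.8 Y15.2
G1 X7.3 Y15.5
G1 X3.7 Y12.8
G1 X2.7 Y8.5
G1 X4.6 Y4.4
G1 X8.8 Y2.6
G1 X13.1 Y3.9
G1 X15.6 Y7.6
G1 X15.1 Y12.1
; layer 3
G0 Z3.4
G0 X13.9 Y11.5
G1 X11.3 Y14.0
G1 X7.7 Y14.2
G1 X4.8 Y12.1
G1 X4.0 Y8.6
G1 X5.5 Y5.4
G1 X8.9 Y3.9
G1 X12.3 Y5.0
G1 X14.3 Y7.9
G1 X13.9 Y11.5
; layer 4
G0 Z4.6
G0 X12.7 Y11.0
G1 X10.8 Y12.8
G1 X8.1 Y13.0
G1 X5.9 Y11.4
G1 X5.3 Y8.8
G1 X6.5 Y6.3
G1 X8.9 Y5.3
G1 X11.5 Y6.0
G1 X13.0 Y8.3
G1 X12.7 Y11.0
; layer 5
G0 Z5.7
G0 X11.5 Y10.4
G1 X10.3 Y11.6
G1 X8.5 Y11.7
G1 X7.0 Y10.7
G1 X6.6 Y8.9
G1 X7.4 Y7.3
G1 X9.0 Y6.6
G1 X10.7 Y7.1
G1 X11.7 Y8.6
G1 X11.5 Y10.4
; layer 6
G0 Z6.9
G0 X10.4 Y9.8
G1 X9.7 Y10.4
G1 X8.8 Y10.5
G1 X8.1 Y9.9
G1 X7.9 Y9.1
G1 X8.3 Y8.2
G1 X9.1 Y7.9
G1 X10.0 Y8.1
G1 X10.5 Y8.9
G1 X10.4 Y9.8
M2 ; end

The solid is a regular 9-sided pyramid, base circumscribed radius ≈ 9.2 mm, apex at z ≈ 8 mm. Slicing at Δz = 1.1 mm — 7 equal slices spanning the solid's height, so layer i sits at z = i·h/7 — gives 6 non-empty perimeters. Each is a 9-segment closed polygon; G0 lifts to the layer z and rapids to the start vertex, then G1 traces the edges. The cross-section shrinks linearly with z (the slice at the apex is degenerate and omitted).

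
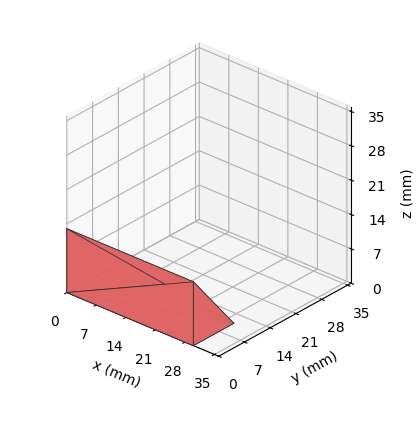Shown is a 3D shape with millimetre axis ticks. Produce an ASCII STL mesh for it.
Reading the render: the shape is a wedge (ramp): 30 × 11 mm base, rising to 13 mm along the y=0 edge and sloping linearly to z=0 at y=11 (dimensions read to the nearest mm from the axis ticks). For the STL, each face is triangulated and given an outward normal.

solid part
  facet normal 0.0000 0.0000 -1.0000
    outer loop
      vertex 30.00 11.00 0.00
      vertex 30.00 0.00 0.00
      vertex 0.00 0.00 0.00
    endloop
  endfacet
  facet normal 0.0000 0.0000 -1.0000
    outer loop
      vertex 0.00 11.00 0.00
      vertex 30.00 11.00 0.00
      vertex 0.00 0.00 0.00
    endloop
  endfacet
  facet normal 0.0000 -1.0000 0.0000
    outer loop
      vertex 0.00 0.00 0.00
      vertex 30.00 0.00 0.00
      vertex 30.00 0.00 13.00
    endloop
  endfacet
  facet normal 0.0000 -1.0000 0.0000
    outer loop
      vertex 0.00 0.00 0.00
      vertex 30.00 0.00 13.00
      vertex 0.00 0.00 13.00
    endloop
  endfacet
  facet normal 0.0000 0.7634 0.6459
    outer loop
      vertex 0.00 0.00 13.00
      vertex 30.00 0.00 13.00
      vertex 30.00 11.00 0.00
    endloop
  endfacet
  facet normal 0.0000 0.7634 0.6459
    outer loop
      vertex 0.00 0.00 13.00
      vertex 30.00 11.00 0.00
      vertex 0.00 11.00 0.00
    endloop
  endfacet
  facet normal -1.0000 0.0000 0.0000
    outer loop
      vertex 0.00 0.00 13.00
      vertex 0.00 11.00 0.00
      vertex 0.00 0.00 0.00
    endloop
  endfacet
  facet normal 1.0000 0.0000 0.0000
    outer loop
      vertex 30.00 0.00 0.00
      vertex 30.00 11.00 0.00
      vertex 30.00 0.00 13.00
    endloop
  endfacet
endsolid part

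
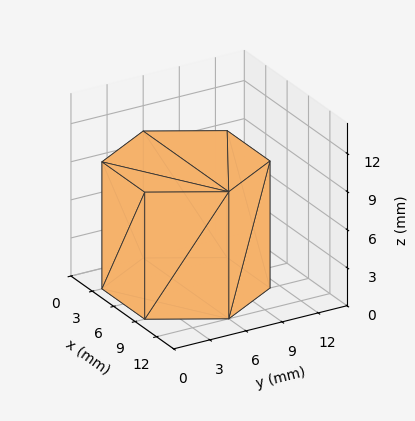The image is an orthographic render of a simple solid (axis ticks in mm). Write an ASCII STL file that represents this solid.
Reading the render: the shape is a regular 6-sided prism (a cylinder approximated with 6 flat sides), circumscribed radius ≈ 6 mm, height ≈ 10 mm (dimensions read to the nearest mm from the axis ticks). For the STL, each face is triangulated and given an outward normal.

solid part
  facet normal 0.0000 0.0000 -1.0000
    outer loop
      vertex 3.00 11.20 0.00
      vertex 9.00 11.20 0.00
      vertex 12.00 6.00 0.00
    endloop
  endfacet
  facet normal 0.0000 0.0000 -1.0000
    outer loop
      vertex 0.00 6.00 0.00
      vertex 3.00 11.20 0.00
      vertex 12.00 6.00 0.00
    endloop
  endfacet
  facet normal 0.0000 0.0000 -1.0000
    outer loop
      vertex 3.00 0.80 0.00
      vertex 0.00 6.00 0.00
      vertex 12.00 6.00 0.00
    endloop
  endfacet
  facet normal 0.0000 0.0000 -1.0000
    outer loop
      vertex 9.00 0.80 0.00
      vertex 3.00 0.80 0.00
      vertex 12.00 6.00 0.00
    endloop
  endfacet
  facet normal 0.0000 0.0000 1.0000
    outer loop
      vertex 12.00 6.00 10.00
      vertex 9.00 11.20 10.00
      vertex 3.00 11.20 10.00
    endloop
  endfacet
  facet normal 0.0000 0.0000 1.0000
    outer loop
      vertex 12.00 6.00 10.00
      vertex 3.00 11.20 10.00
      vertex 0.00 6.00 10.00
    endloop
  endfacet
  facet normal 0.0000 0.0000 1.0000
    outer loop
      vertex 12.00 6.00 10.00
      vertex 0.00 6.00 10.00
      vertex 3.00 0.80 10.00
    endloop
  endfacet
  facet normal 0.0000 0.0000 1.0000
    outer loop
      vertex 12.00 6.00 10.00
      vertex 3.00 0.80 10.00
      vertex 9.00 0.80 10.00
    endloop
  endfacet
  facet normal 0.8662 0.4997 0.0000
    outer loop
      vertex 12.00 6.00 0.00
      vertex 9.00 11.20 0.00
      vertex 9.00 11.20 10.00
    endloop
  endfacet
  facet normal 0.8662 0.4997 0.0000
    outer loop
      vertex 12.00 6.00 0.00
      vertex 9.00 11.20 10.00
      vertex 12.00 6.00 10.00
    endloop
  endfacet
  facet normal 0.0000 1.0000 0.0000
    outer loop
      vertex 9.00 11.20 0.00
      vertex 3.00 11.20 0.00
      vertex 3.00 11.20 10.00
    endloop
  endfacet
  facet normal 0.0000 1.0000 0.0000
    outer loop
      vertex 9.00 11.20 0.00
      vertex 3.00 11.20 10.00
      vertex 9.00 11.20 10.00
    endloop
  endfacet
  facet normal -0.8662 0.4997 0.0000
    outer loop
      vertex 3.00 11.20 0.00
      vertex 0.00 6.00 0.00
      vertex 0.00 6.00 10.00
    endloop
  endfacet
  facet normal -0.8662 0.4997 0.0000
    outer loop
      vertex 3.00 11.20 0.00
      vertex 0.00 6.00 10.00
      vertex 3.00 11.20 10.00
    endloop
  endfacet
  facet normal -0.8662 -0.4997 0.0000
    outer loop
      vertex 0.00 6.00 0.00
      vertex 3.00 0.80 0.00
      vertex 3.00 0.80 10.00
    endloop
  endfacet
  facet normal -0.8662 -0.4997 0.0000
    outer loop
      vertex 0.00 6.00 0.00
      vertex 3.00 0.80 10.00
      vertex 0.00 6.00 10.00
    endloop
  endfacet
  facet normal 0.0000 -1.0000 0.0000
    outer loop
      vertex 3.00 0.80 0.00
      vertex 9.00 0.80 0.00
      vertex 9.00 0.80 10.00
    endloop
  endfacet
  facet normal 0.0000 -1.0000 0.0000
    outer loop
      vertex 3.00 0.80 0.00
      vertex 9.00 0.80 10.00
      vertex 3.00 0.80 10.00
    endloop
  endfacet
  facet normal 0.8662 -0.4997 0.0000
    outer loop
      vertex 9.00 0.80 0.00
      vertex 12.00 6.00 0.00
      vertex 12.00 6.00 10.00
    endloop
  endfacet
  facet normal 0.8662 -0.4997 0.0000
    outer loop
      vertex 9.00 0.80 0.00
      vertex 12.00 6.00 10.00
      vertex 9.00 0.80 10.00
    endloop
  endfacet
endsolid part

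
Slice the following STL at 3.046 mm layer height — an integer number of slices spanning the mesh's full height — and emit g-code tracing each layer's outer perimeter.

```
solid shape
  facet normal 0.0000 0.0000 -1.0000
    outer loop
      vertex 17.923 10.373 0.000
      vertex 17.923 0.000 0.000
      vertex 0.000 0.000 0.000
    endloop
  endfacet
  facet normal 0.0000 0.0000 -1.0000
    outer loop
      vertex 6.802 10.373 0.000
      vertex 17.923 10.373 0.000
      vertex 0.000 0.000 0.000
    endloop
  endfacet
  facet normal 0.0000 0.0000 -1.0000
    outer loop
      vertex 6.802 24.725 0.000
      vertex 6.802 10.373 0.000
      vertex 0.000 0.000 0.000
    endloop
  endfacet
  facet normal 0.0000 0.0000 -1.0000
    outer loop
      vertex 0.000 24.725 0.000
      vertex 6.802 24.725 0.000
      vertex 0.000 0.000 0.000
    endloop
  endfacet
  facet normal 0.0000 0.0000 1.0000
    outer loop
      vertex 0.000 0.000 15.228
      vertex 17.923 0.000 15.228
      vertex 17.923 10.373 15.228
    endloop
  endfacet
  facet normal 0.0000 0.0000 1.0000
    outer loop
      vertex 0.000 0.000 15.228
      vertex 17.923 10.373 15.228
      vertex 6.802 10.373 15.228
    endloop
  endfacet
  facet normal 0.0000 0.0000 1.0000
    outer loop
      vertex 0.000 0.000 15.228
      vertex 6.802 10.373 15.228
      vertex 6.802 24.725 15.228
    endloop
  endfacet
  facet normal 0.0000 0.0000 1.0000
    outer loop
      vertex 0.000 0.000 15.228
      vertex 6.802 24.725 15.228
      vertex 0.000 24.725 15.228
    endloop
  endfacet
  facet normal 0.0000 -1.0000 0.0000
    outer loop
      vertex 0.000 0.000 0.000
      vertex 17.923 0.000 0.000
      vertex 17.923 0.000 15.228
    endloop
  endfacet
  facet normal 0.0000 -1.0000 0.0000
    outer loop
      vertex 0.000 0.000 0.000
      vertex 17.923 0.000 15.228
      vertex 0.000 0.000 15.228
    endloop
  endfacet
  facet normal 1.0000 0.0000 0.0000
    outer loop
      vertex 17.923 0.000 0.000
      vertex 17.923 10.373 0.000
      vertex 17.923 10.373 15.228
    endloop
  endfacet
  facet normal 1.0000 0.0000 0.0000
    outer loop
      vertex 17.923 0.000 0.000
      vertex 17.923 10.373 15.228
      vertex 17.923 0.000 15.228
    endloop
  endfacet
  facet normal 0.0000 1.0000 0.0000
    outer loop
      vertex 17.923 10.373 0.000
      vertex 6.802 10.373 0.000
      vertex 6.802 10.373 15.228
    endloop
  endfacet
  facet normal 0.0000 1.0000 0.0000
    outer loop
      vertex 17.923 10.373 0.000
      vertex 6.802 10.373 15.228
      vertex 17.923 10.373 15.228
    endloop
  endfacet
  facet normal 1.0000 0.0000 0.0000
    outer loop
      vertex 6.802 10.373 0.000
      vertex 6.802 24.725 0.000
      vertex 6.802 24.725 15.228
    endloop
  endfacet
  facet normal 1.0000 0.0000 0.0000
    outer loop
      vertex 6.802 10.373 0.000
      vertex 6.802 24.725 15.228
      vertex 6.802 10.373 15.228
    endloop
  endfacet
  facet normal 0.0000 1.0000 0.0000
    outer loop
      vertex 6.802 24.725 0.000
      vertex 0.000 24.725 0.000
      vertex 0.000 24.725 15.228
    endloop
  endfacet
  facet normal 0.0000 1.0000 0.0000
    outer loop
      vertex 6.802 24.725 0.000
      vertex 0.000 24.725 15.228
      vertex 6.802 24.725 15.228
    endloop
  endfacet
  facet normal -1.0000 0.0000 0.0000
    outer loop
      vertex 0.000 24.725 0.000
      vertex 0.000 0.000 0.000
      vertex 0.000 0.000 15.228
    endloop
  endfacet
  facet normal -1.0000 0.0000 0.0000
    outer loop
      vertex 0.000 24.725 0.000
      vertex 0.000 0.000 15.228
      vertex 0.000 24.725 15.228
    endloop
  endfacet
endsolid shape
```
; perimeter-only toolpath
G21 ; units = mm
G90 ; absolute positioning
G28 ; home
; layer 1
G0 Z3.046
G0 X0.000 Y0.000
G1 X17.923 Y0.000
G1 X17.923 Y10.373
G1 X6.802 Y10.373
G1 X6.802 Y24.725
G1 X0.000 Y24.725
G1 X0.000 Y0.000
; layer 2
G0 Z6.091
G0 X0.000 Y0.000
G1 X17.923 Y0.000
G1 X17.923 Y10.373
G1 X6.802 Y10.373
G1 X6.802 Y24.725
G1 X0.000 Y24.725
G1 X0.000 Y0.000
; layer 3
G0 Z9.137
G0 X0.000 Y0.000
G1 X17.923 Y0.000
G1 X17.923 Y10.373
G1 X6.802 Y10.373
G1 X6.802 Y24.725
G1 X0.000 Y24.725
G1 X0.000 Y0.000
; layer 4
G0 Z12.182
G0 X0.000 Y0.000
G1 X17.923 Y0.000
G1 X17.923 Y10.373
G1 X6.802 Y10.373
G1 X6.802 Y24.725
G1 X0.000 Y24.725
G1 X0.000 Y0.000
; layer 5
G0 Z15.228
G0 X0.000 Y0.000
G1 X17.923 Y0.000
G1 X17.923 Y10.373
G1 X6.802 Y10.373
G1 X6.802 Y24.725
G1 X0.000 Y24.725
G1 X0.000 Y0.000
M2 ; end

The solid is an L-shaped prism: outer 17.9 × 24.7 mm, arm thicknesses ≈ 10.4 mm (horizontal) and 6.8 mm (vertical), extruded 15.2 mm in z. Slicing at Δz = 3.046 mm — 5 equal slices spanning the solid's height, so layer i sits at z = i·h/5 — gives 5 non-empty perimeters. Each is a 6-segment closed polygon; G0 lifts to the layer z and rapids to the start vertex, then G1 traces the edges.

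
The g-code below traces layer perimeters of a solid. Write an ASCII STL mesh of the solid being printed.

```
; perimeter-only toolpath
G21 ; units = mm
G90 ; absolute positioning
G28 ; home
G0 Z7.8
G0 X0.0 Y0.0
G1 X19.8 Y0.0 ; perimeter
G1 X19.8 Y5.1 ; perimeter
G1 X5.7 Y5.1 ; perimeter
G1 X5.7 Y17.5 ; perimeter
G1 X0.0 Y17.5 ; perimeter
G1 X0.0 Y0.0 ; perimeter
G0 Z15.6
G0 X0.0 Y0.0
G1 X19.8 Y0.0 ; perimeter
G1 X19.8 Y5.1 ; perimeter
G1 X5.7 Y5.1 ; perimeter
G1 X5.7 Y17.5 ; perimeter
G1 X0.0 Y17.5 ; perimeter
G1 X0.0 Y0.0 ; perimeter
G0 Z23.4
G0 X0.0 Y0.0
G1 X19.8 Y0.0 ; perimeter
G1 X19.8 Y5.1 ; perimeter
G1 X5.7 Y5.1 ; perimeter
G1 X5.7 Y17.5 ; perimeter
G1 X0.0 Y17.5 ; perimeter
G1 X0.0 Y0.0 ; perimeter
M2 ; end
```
solid part
  facet normal 0.0000 0.0000 -1.0000
    outer loop
      vertex 19.8 5.1 0.0
      vertex 19.8 0.0 0.0
      vertex 0.0 0.0 0.0
    endloop
  endfacet
  facet normal 0.0000 0.0000 -1.0000
    outer loop
      vertex 5.7 5.1 0.0
      vertex 19.8 5.1 0.0
      vertex 0.0 0.0 0.0
    endloop
  endfacet
  facet normal 0.0000 0.0000 -1.0000
    outer loop
      vertex 5.7 17.5 0.0
      vertex 5.7 5.1 0.0
      vertex 0.0 0.0 0.0
    endloop
  endfacet
  facet normal 0.0000 0.0000 -1.0000
    outer loop
      vertex 0.0 17.5 0.0
      vertex 5.7 17.5 0.0
      vertex 0.0 0.0 0.0
    endloop
  endfacet
  facet normal 0.0000 0.0000 1.0000
    outer loop
      vertex 0.0 0.0 23.4
      vertex 19.8 0.0 23.4
      vertex 19.8 5.1 23.4
    endloop
  endfacet
  facet normal 0.0000 0.0000 1.0000
    outer loop
      vertex 0.0 0.0 23.4
      vertex 19.8 5.1 23.4
      vertex 5.7 5.1 23.4
    endloop
  endfacet
  facet normal 0.0000 0.0000 1.0000
    outer loop
      vertex 0.0 0.0 23.4
      vertex 5.7 5.1 23.4
      vertex 5.7 17.5 23.4
    endloop
  endfacet
  facet normal 0.0000 0.0000 1.0000
    outer loop
      vertex 0.0 0.0 23.4
      vertex 5.7 17.5 23.4
      vertex 0.0 17.5 23.4
    endloop
  endfacet
  facet normal 0.0000 -1.0000 0.0000
    outer loop
      vertex 0.0 0.0 0.0
      vertex 19.8 0.0 0.0
      vertex 19.8 0.0 23.4
    endloop
  endfacet
  facet normal 0.0000 -1.0000 0.0000
    outer loop
      vertex 0.0 0.0 0.0
      vertex 19.8 0.0 23.4
      vertex 0.0 0.0 23.4
    endloop
  endfacet
  facet normal 1.0000 0.0000 0.0000
    outer loop
      vertex 19.8 0.0 0.0
      vertex 19.8 5.1 0.0
      vertex 19.8 5.1 23.4
    endloop
  endfacet
  facet normal 1.0000 0.0000 0.0000
    outer loop
      vertex 19.8 0.0 0.0
      vertex 19.8 5.1 23.4
      vertex 19.8 0.0 23.4
    endloop
  endfacet
  facet normal 0.0000 1.0000 0.0000
    outer loop
      vertex 19.8 5.1 0.0
      vertex 5.7 5.1 0.0
      vertex 5.7 5.1 23.4
    endloop
  endfacet
  facet normal 0.0000 1.0000 0.0000
    outer loop
      vertex 19.8 5.1 0.0
      vertex 5.7 5.1 23.4
      vertex 19.8 5.1 23.4
    endloop
  endfacet
  facet normal 1.0000 0.0000 0.0000
    outer loop
      vertex 5.7 5.1 0.0
      vertex 5.7 17.5 0.0
      vertex 5.7 17.5 23.4
    endloop
  endfacet
  facet normal 1.0000 0.0000 0.0000
    outer loop
      vertex 5.7 5.1 0.0
      vertex 5.7 17.5 23.4
      vertex 5.7 5.1 23.4
    endloop
  endfacet
  facet normal 0.0000 1.0000 0.0000
    outer loop
      vertex 5.7 17.5 0.0
      vertex 0.0 17.5 0.0
      vertex 0.0 17.5 23.4
    endloop
  endfacet
  facet normal 0.0000 1.0000 0.0000
    outer loop
      vertex 5.7 17.5 0.0
      vertex 0.0 17.5 23.4
      vertex 5.7 17.5 23.4
    endloop
  endfacet
  facet normal -1.0000 0.0000 0.0000
    outer loop
      vertex 0.0 17.5 0.0
      vertex 0.0 0.0 0.0
      vertex 0.0 0.0 23.4
    endloop
  endfacet
  facet normal -1.0000 0.0000 0.0000
    outer loop
      vertex 0.0 17.5 0.0
      vertex 0.0 0.0 23.4
      vertex 0.0 17.5 23.4
    endloop
  endfacet
endsolid part

The G0 Z moves step by Δz≈7.8 mm. Every layer's G1 loop is the same polygon, so the solid is a straight extrusion of it from z=0 to z≈23.4. Closing with flat bottom and top caps and triangulating gives 20 facets — an L-shaped prism: outer 19.8 × 17.5 mm, arm thicknesses ≈ 5.1 mm (horizontal) and 5.7 mm (vertical), extruded 23.4 mm in z.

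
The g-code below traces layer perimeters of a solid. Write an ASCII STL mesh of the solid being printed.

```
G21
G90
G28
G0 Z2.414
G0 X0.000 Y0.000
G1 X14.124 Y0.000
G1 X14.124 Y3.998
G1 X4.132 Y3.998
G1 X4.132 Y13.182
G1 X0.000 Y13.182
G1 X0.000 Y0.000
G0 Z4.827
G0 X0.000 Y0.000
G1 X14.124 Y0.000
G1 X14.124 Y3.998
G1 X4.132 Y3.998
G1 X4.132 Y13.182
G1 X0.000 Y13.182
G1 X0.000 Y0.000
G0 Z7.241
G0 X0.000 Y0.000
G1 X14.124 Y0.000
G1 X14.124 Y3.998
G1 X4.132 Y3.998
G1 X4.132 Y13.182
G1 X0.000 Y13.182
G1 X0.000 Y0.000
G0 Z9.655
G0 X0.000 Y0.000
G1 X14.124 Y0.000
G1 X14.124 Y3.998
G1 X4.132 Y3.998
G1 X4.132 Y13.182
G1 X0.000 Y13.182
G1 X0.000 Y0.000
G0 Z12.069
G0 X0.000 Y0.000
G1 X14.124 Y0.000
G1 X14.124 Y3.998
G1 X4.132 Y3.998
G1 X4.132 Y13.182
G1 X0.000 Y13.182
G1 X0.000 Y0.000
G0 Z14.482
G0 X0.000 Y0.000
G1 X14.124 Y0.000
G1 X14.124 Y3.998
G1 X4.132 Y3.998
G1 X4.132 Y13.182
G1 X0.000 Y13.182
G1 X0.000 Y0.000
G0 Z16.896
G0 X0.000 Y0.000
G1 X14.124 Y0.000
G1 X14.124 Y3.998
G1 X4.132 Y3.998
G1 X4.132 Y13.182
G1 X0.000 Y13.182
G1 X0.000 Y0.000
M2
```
solid part
  facet normal 0.0000 0.0000 -1.0000
    outer loop
      vertex 14.124 3.998 0.000
      vertex 14.124 0.000 0.000
      vertex 0.000 0.000 0.000
    endloop
  endfacet
  facet normal 0.0000 0.0000 -1.0000
    outer loop
      vertex 4.132 3.998 0.000
      vertex 14.124 3.998 0.000
      vertex 0.000 0.000 0.000
    endloop
  endfacet
  facet normal 0.0000 0.0000 -1.0000
    outer loop
      vertex 4.132 13.182 0.000
      vertex 4.132 3.998 0.000
      vertex 0.000 0.000 0.000
    endloop
  endfacet
  facet normal 0.0000 0.0000 -1.0000
    outer loop
      vertex 0.000 13.182 0.000
      vertex 4.132 13.182 0.000
      vertex 0.000 0.000 0.000
    endloop
  endfacet
  facet normal 0.0000 0.0000 1.0000
    outer loop
      vertex 0.000 0.000 16.896
      vertex 14.124 0.000 16.896
      vertex 14.124 3.998 16.896
    endloop
  endfacet
  facet normal 0.0000 0.0000 1.0000
    outer loop
      vertex 0.000 0.000 16.896
      vertex 14.124 3.998 16.896
      vertex 4.132 3.998 16.896
    endloop
  endfacet
  facet normal 0.0000 0.0000 1.0000
    outer loop
      vertex 0.000 0.000 16.896
      vertex 4.132 3.998 16.896
      vertex 4.132 13.182 16.896
    endloop
  endfacet
  facet normal 0.0000 0.0000 1.0000
    outer loop
      vertex 0.000 0.000 16.896
      vertex 4.132 13.182 16.896
      vertex 0.000 13.182 16.896
    endloop
  endfacet
  facet normal 0.0000 -1.0000 0.0000
    outer loop
      vertex 0.000 0.000 0.000
      vertex 14.124 0.000 0.000
      vertex 14.124 0.000 16.896
    endloop
  endfacet
  facet normal 0.0000 -1.0000 0.0000
    outer loop
      vertex 0.000 0.000 0.000
      vertex 14.124 0.000 16.896
      vertex 0.000 0.000 16.896
    endloop
  endfacet
  facet normal 1.0000 0.0000 0.0000
    outer loop
      vertex 14.124 0.000 0.000
      vertex 14.124 3.998 0.000
      vertex 14.124 3.998 16.896
    endloop
  endfacet
  facet normal 1.0000 0.0000 0.0000
    outer loop
      vertex 14.124 0.000 0.000
      vertex 14.124 3.998 16.896
      vertex 14.124 0.000 16.896
    endloop
  endfacet
  facet normal 0.0000 1.0000 0.0000
    outer loop
      vertex 14.124 3.998 0.000
      vertex 4.132 3.998 0.000
      vertex 4.132 3.998 16.896
    endloop
  endfacet
  facet normal 0.0000 1.0000 0.0000
    outer loop
      vertex 14.124 3.998 0.000
      vertex 4.132 3.998 16.896
      vertex 14.124 3.998 16.896
    endloop
  endfacet
  facet normal 1.0000 0.0000 0.0000
    outer loop
      vertex 4.132 3.998 0.000
      vertex 4.132 13.182 0.000
      vertex 4.132 13.182 16.896
    endloop
  endfacet
  facet normal 1.0000 0.0000 0.0000
    outer loop
      vertex 4.132 3.998 0.000
      vertex 4.132 13.182 16.896
      vertex 4.132 3.998 16.896
    endloop
  endfacet
  facet normal 0.0000 1.0000 0.0000
    outer loop
      vertex 4.132 13.182 0.000
      vertex 0.000 13.182 0.000
      vertex 0.000 13.182 16.896
    endloop
  endfacet
  facet normal 0.0000 1.0000 0.0000
    outer loop
      vertex 4.132 13.182 0.000
      vertex 0.000 13.182 16.896
      vertex 4.132 13.182 16.896
    endloop
  endfacet
  facet normal -1.0000 0.0000 0.0000
    outer loop
      vertex 0.000 13.182 0.000
      vertex 0.000 0.000 0.000
      vertex 0.000 0.000 16.896
    endloop
  endfacet
  facet normal -1.0000 0.0000 0.0000
    outer loop
      vertex 0.000 13.182 0.000
      vertex 0.000 0.000 16.896
      vertex 0.000 13.182 16.896
    endloop
  endfacet
endsolid part

The G0 Z moves step by Δz≈2.414 mm. Every layer's G1 loop is the same polygon, so the solid is a straight extrusion of it from z=0 to z≈16.9. Closing with flat bottom and top caps and triangulating gives 20 facets — an L-shaped prism: outer 14.1 × 13.2 mm, arm thicknesses ≈ 4 mm (horizontal) and 4.13 mm (vertical), extruded 16.9 mm in z.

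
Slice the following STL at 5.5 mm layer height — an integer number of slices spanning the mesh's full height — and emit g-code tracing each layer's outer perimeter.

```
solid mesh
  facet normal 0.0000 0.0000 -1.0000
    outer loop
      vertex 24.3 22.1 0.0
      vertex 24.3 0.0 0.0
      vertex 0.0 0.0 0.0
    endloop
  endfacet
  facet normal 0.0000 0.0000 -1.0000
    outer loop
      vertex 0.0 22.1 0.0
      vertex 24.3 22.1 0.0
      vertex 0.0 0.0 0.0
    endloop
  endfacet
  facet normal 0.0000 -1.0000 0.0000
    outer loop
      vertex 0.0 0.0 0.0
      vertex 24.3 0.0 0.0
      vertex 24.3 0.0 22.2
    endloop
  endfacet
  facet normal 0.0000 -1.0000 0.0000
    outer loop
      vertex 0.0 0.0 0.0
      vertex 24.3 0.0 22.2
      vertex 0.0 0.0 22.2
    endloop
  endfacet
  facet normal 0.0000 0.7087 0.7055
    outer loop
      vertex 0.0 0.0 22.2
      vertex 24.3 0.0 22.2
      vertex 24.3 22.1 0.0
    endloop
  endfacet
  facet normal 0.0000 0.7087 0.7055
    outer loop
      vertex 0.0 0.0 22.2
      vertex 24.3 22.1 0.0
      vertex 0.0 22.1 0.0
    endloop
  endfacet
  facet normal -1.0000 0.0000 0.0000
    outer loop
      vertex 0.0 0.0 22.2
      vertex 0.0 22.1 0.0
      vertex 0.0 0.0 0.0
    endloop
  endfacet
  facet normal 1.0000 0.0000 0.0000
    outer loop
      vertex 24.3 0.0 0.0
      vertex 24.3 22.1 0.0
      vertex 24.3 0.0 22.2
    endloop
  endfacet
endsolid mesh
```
; perimeter-only toolpath
G21 ; units = mm
G90 ; absolute positioning
G28 ; home
; layer 1
G0 Z5.5
G0 X0.0 Y0.0
G1 X24.3 Y0.0
G1 X24.3 Y16.6
G1 X0.0 Y16.6
G1 X0.0 Y0.0
; layer 2
G0 Z11.1
G0 X0.0 Y0.0
G1 X24.3 Y0.0
G1 X24.3 Y11.1
G1 X0.0 Y11.1
G1 X0.0 Y0.0
; layer 3
G0 Z16.6
G0 X0.0 Y0.0
G1 X24.3 Y0.0
G1 X24.3 Y5.5
G1 X0.0 Y5.5
G1 X0.0 Y0.0
M2 ; end

The solid is a wedge (ramp): 24.3 × 22.1 mm base, rising to 22.2 mm along the y=0 edge and sloping linearly to z=0 at y=22.1. Slicing at Δz = 5.5 mm — 4 equal slices spanning the solid's height, so layer i sits at z = i·h/4 — gives 3 non-empty perimeters. Each is a 4-segment closed polygon; G0 lifts to the layer z and rapids to the start vertex, then G1 traces the edges. The cross-section shrinks linearly with z (the slice at the apex is degenerate and omitted).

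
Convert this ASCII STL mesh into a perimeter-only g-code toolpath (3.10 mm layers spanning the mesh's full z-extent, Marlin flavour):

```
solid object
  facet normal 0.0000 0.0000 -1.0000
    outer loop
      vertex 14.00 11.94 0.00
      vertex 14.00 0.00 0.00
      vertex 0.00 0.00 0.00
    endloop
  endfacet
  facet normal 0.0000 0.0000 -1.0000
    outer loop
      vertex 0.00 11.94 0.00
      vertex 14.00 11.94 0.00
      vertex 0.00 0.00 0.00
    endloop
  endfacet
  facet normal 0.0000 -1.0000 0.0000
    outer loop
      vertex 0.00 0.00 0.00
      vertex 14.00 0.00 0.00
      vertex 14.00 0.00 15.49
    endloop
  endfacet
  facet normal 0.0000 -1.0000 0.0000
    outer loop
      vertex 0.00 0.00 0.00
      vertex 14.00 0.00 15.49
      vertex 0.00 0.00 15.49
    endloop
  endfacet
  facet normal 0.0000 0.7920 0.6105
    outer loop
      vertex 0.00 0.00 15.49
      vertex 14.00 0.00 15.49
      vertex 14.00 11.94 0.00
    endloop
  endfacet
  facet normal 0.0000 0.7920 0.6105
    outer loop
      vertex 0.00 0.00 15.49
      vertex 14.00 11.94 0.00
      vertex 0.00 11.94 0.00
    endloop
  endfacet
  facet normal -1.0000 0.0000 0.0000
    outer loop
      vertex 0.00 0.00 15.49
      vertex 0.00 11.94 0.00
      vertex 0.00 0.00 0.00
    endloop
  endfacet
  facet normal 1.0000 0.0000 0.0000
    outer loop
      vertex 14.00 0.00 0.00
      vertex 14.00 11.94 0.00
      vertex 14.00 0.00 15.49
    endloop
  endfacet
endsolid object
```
; perimeter-only toolpath
G21 ; units = mm
G90 ; absolute positioning
G28 ; home
; layer 1
G0 Z3.10
G0 X0.00 Y0.00
G1 X14.00 Y0.00
G1 X14.00 Y9.55
G1 X0.00 Y9.55
G1 X0.00 Y0.00
; layer 2
G0 Z6.20
G0 X0.00 Y0.00
G1 X14.00 Y0.00
G1 X14.00 Y7.16
G1 X0.00 Y7.16
G1 X0.00 Y0.00
; layer 3
G0 Z9.29
G0 X0.00 Y0.00
G1 X14.00 Y0.00
G1 X14.00 Y4.78
G1 X0.00 Y4.78
G1 X0.00 Y0.00
; layer 4
G0 Z12.39
G0 X0.00 Y0.00
G1 X14.00 Y0.00
G1 X14.00 Y2.39
G1 X0.00 Y2.39
G1 X0.00 Y0.00
M2 ; end

The solid is a wedge (ramp): 14 × 11.9 mm base, rising to 15.5 mm along the y=0 edge and sloping linearly to z=0 at y=11.9. Slicing at Δz = 3.10 mm — 5 equal slices spanning the solid's height, so layer i sits at z = i·h/5 — gives 4 non-empty perimeters. Each is a 4-segment closed polygon; G0 lifts to the layer z and rapids to the start vertex, then G1 traces the edges. The cross-section shrinks linearly with z (the slice at the apex is degenerate and omitted).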